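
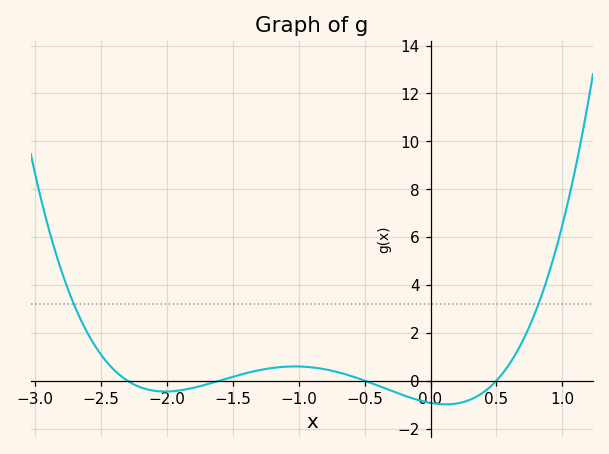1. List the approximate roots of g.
-2.3, -1.6, -0.5, 0.5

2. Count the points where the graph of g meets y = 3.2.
2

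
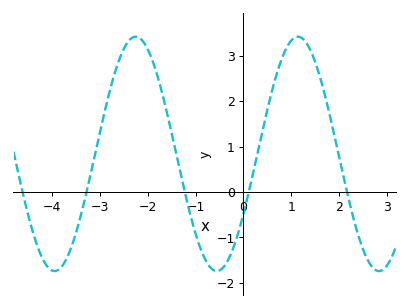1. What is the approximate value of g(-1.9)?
2.9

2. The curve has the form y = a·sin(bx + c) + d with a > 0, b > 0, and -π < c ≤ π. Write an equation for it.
y = 2.58sin(1.9x - 0.54) + 0.84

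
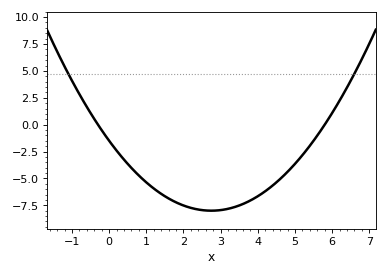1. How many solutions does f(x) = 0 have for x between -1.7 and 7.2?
2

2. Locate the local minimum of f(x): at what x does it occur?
2.75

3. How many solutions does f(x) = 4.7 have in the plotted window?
2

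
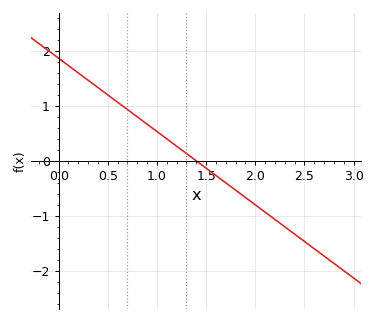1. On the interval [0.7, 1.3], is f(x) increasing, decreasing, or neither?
decreasing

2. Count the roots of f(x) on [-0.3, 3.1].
1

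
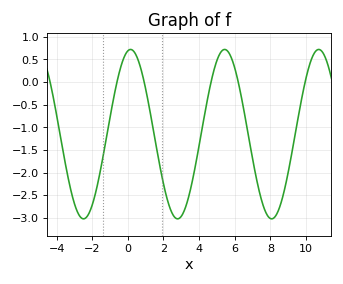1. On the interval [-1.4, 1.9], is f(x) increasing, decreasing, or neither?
neither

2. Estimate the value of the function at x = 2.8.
-3.02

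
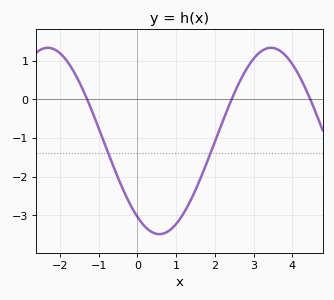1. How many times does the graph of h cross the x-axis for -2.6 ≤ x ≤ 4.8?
3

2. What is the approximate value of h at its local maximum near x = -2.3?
1.33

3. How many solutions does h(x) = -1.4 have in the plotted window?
2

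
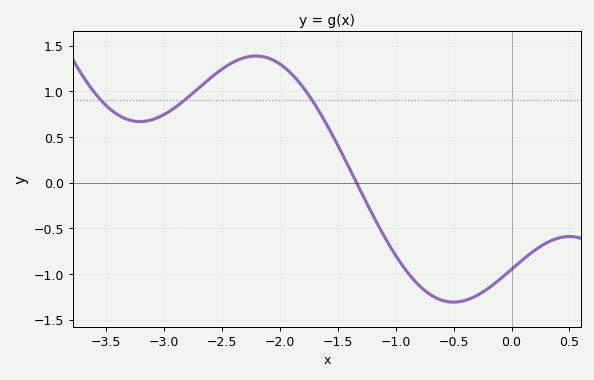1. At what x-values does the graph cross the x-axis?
-1.3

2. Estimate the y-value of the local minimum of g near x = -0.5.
-1.3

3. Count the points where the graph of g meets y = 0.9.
3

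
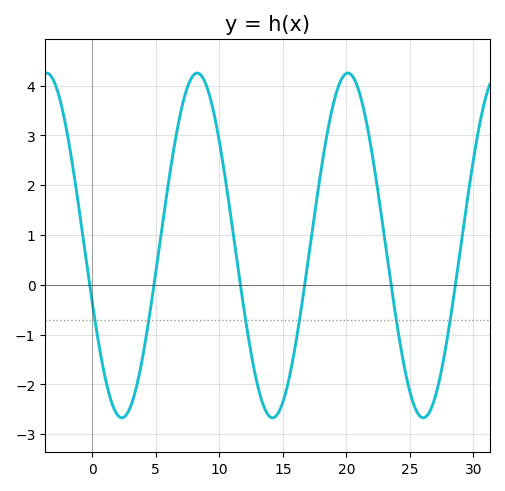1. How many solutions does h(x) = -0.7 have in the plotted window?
6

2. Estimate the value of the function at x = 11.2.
0.8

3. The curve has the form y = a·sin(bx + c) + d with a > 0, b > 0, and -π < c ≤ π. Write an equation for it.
y = 3.46sin(0.53x - 2.8) + 0.79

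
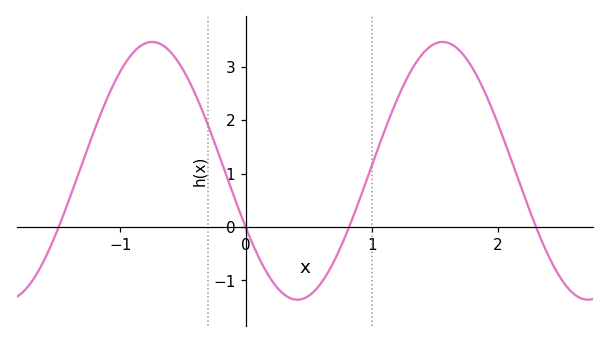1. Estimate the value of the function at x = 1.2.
2.4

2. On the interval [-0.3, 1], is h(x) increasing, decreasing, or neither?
neither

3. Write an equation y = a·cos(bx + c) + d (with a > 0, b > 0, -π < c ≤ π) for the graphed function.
y = 2.41cos(2.7x + 2) + 1.05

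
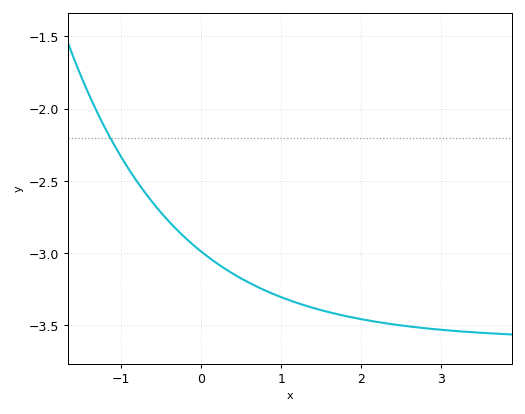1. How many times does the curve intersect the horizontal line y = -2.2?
1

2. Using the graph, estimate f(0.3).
-3.1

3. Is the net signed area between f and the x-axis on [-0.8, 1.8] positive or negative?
negative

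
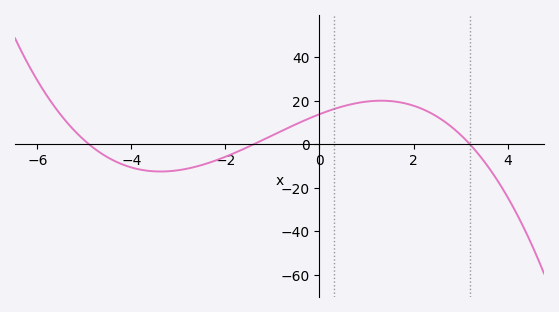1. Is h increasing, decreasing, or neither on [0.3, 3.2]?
neither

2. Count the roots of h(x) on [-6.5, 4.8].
3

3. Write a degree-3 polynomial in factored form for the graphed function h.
y = -0.63(x + 4.9)(x + 1.4)(x - 3.2)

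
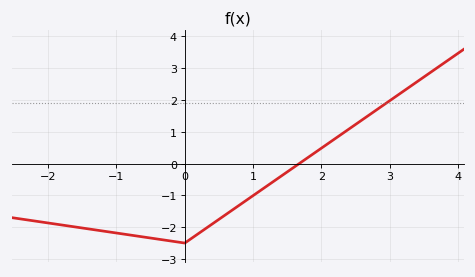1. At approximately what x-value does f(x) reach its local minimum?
0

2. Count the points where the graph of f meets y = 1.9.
1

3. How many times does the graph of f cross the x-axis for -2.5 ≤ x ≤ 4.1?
1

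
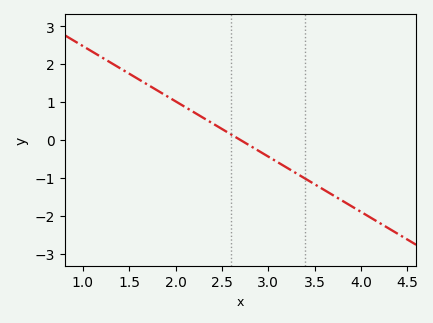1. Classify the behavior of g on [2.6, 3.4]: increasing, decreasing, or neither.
decreasing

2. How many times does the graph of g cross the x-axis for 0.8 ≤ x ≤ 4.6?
1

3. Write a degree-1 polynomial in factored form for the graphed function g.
y = -1.46(x - 2.7)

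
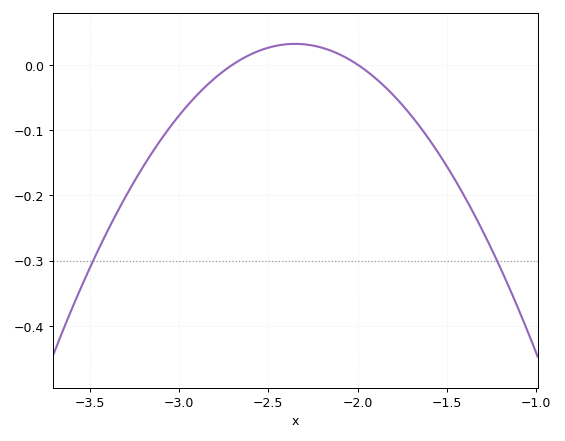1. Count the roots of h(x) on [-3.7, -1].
2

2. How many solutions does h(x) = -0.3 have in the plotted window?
2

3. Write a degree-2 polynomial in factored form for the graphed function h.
y = -0.26(x + 2.7)(x + 2)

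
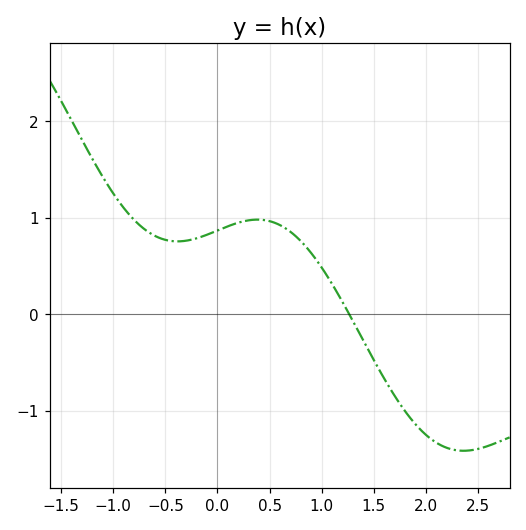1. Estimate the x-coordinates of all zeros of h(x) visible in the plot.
1.27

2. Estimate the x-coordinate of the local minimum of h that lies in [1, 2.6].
2.36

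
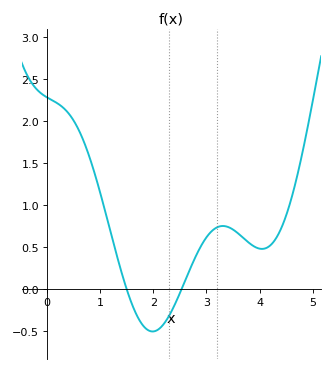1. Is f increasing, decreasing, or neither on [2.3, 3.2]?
increasing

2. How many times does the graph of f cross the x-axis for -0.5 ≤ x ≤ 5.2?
2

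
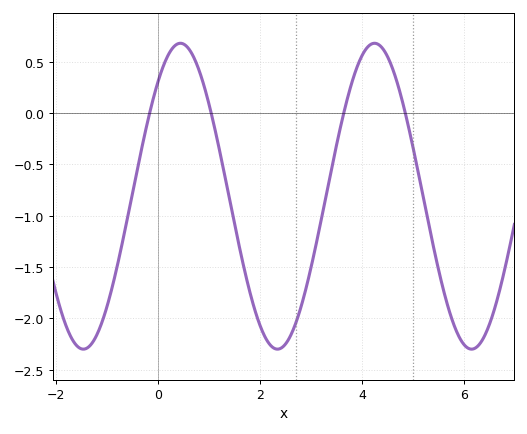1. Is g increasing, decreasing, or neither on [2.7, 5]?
neither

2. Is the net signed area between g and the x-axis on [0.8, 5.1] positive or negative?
negative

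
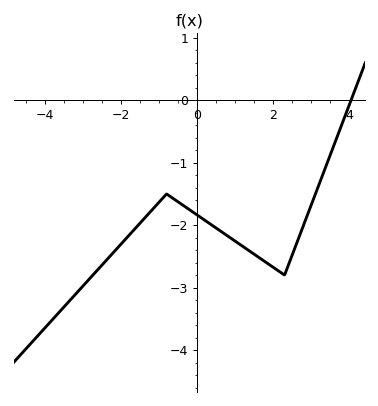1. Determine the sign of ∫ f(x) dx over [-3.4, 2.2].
negative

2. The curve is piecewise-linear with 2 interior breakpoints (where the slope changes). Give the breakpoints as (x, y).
(-0.8, -1.5); (2.3, -2.8)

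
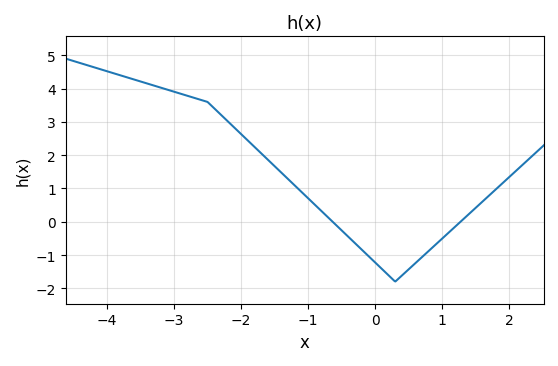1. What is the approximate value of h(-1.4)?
1.5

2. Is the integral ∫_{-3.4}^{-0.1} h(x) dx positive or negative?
positive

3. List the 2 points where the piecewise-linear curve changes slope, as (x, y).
(-2.5, 3.6); (0.3, -1.8)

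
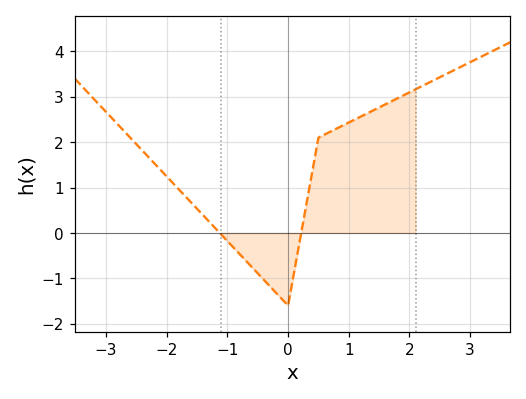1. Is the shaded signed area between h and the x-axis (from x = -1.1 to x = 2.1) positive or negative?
positive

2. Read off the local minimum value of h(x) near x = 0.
-1.6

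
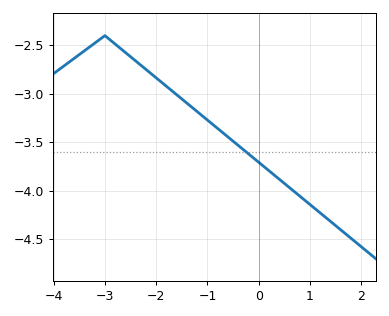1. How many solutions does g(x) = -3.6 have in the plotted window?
1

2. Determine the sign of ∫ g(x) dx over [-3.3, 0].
negative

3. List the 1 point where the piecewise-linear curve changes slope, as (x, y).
(-3, -2.4)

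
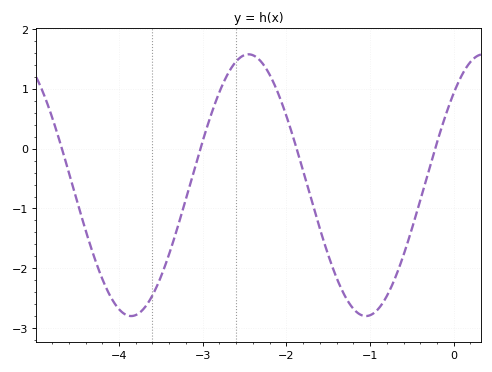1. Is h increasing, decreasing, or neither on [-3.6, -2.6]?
increasing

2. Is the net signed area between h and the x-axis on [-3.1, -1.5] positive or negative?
positive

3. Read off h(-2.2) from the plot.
1.24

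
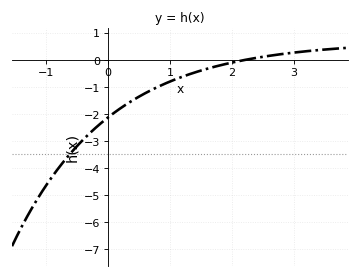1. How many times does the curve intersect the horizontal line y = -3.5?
1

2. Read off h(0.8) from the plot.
-1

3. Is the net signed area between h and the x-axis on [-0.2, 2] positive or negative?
negative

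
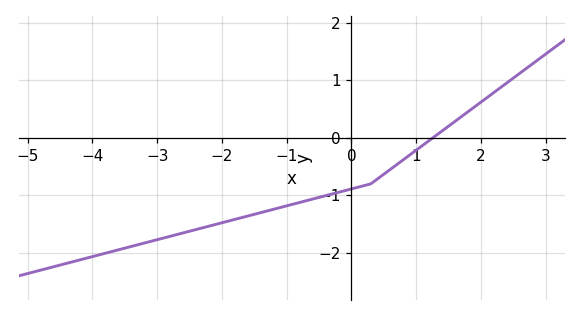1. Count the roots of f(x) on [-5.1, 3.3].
1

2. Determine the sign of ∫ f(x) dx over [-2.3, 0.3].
negative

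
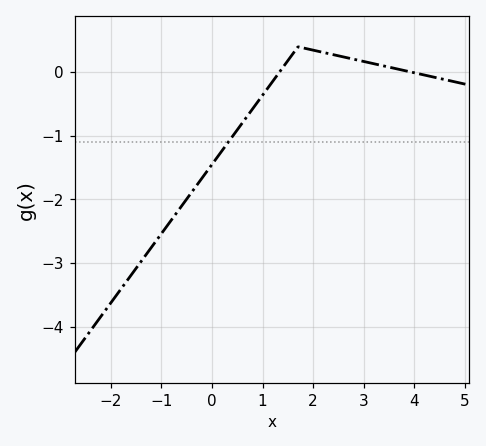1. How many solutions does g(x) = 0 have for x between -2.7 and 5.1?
2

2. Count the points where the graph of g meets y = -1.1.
1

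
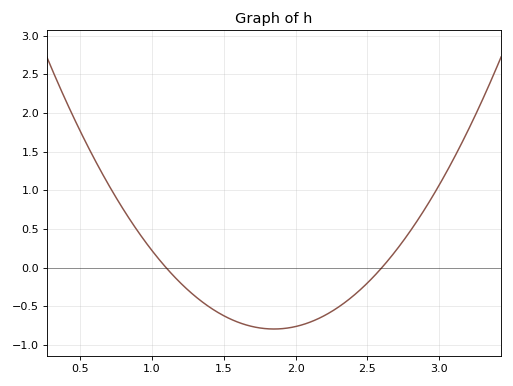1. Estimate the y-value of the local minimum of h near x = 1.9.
-0.8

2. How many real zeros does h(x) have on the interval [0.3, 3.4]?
2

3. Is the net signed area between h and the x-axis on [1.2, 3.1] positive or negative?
negative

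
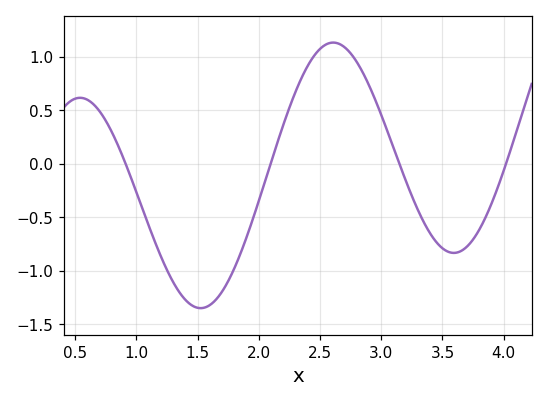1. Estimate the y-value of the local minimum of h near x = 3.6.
-0.834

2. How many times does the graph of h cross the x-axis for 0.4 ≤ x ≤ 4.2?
4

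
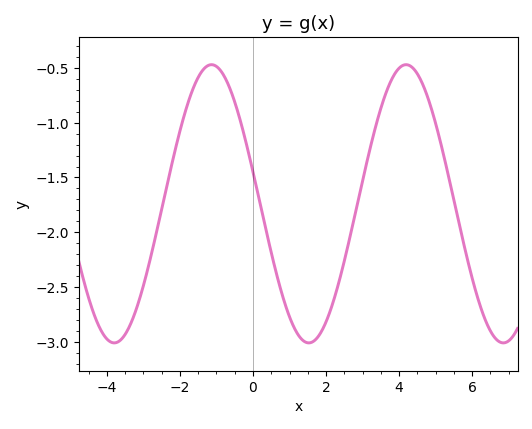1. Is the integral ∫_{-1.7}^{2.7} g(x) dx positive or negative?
negative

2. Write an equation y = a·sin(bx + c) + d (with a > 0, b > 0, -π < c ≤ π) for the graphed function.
y = 1.27sin(1.2x + 2.9) - 1.74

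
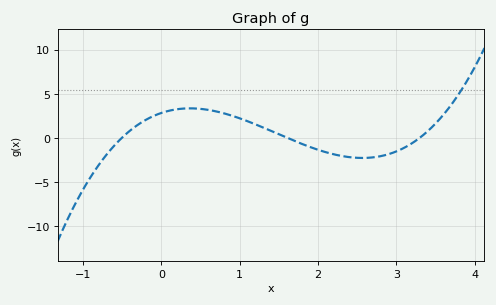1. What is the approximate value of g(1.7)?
-0.5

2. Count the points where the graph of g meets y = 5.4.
1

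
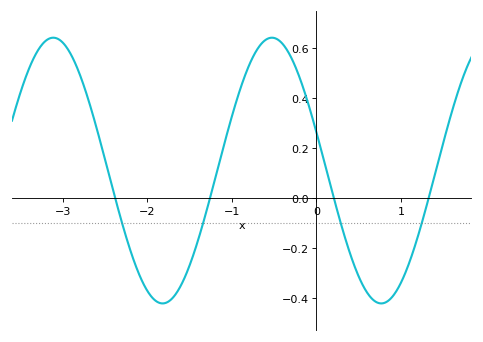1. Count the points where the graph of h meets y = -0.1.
4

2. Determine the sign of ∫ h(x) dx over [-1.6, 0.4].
positive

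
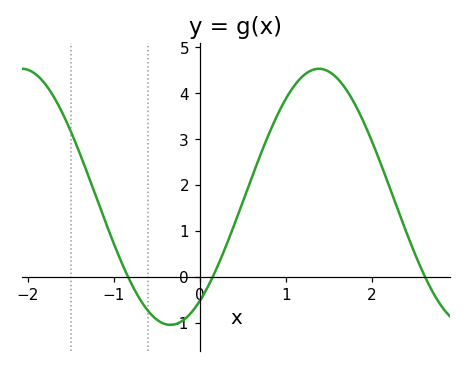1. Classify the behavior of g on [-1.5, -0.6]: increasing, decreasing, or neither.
decreasing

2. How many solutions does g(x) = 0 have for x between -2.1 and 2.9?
3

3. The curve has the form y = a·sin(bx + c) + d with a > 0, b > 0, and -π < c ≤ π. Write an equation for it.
y = 2.79sin(1.82x - 0.95) + 1.74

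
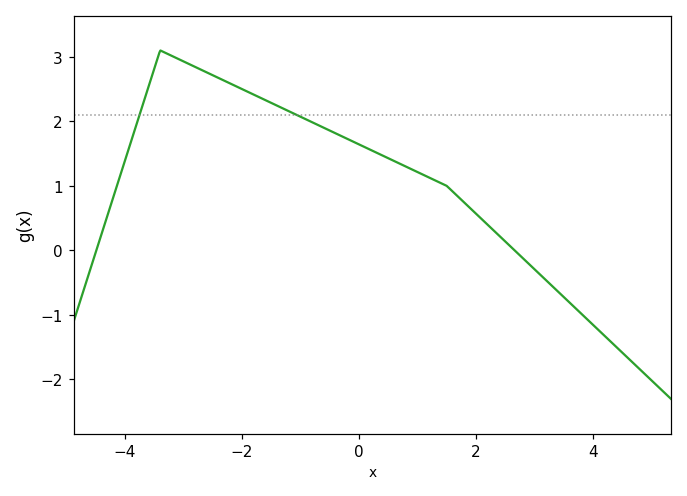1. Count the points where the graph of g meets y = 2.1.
2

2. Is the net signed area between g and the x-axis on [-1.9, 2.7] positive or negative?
positive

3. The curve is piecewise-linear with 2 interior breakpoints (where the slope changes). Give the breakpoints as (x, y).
(-3.4, 3.1); (1.5, 1)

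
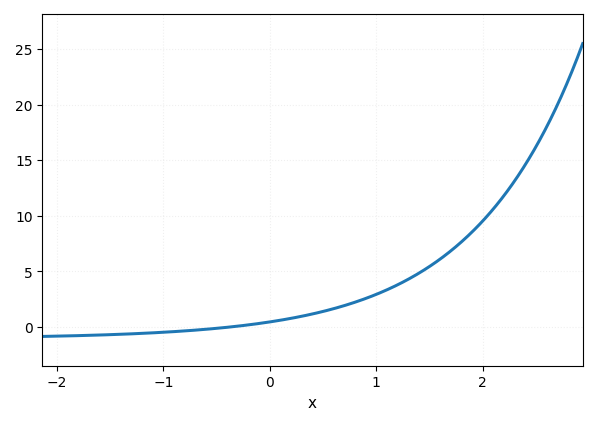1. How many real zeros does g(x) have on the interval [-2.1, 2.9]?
1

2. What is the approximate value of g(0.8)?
2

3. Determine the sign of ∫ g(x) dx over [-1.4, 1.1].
positive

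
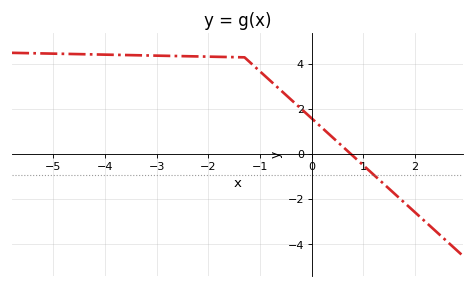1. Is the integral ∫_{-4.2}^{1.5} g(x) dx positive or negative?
positive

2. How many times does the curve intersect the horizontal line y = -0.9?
1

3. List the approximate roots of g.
0.765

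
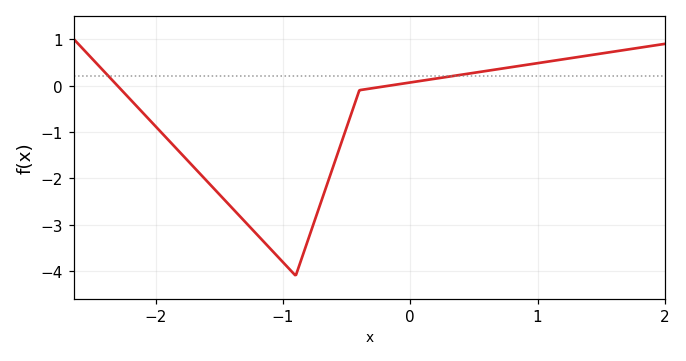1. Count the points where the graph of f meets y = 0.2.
2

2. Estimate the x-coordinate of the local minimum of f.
-0.9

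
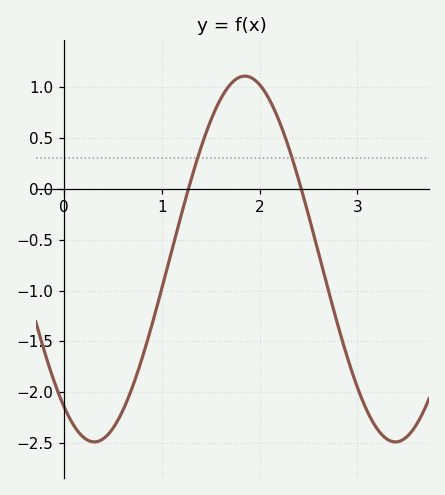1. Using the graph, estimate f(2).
1.03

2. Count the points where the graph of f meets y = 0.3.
2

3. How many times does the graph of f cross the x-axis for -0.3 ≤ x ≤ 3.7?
2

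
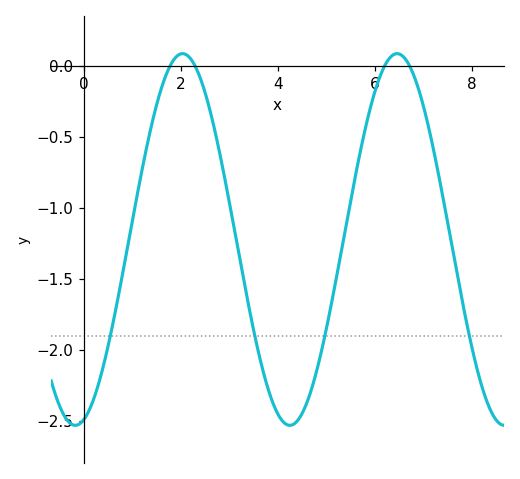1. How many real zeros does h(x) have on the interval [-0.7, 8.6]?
4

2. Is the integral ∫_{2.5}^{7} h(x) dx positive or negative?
negative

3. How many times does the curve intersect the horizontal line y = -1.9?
4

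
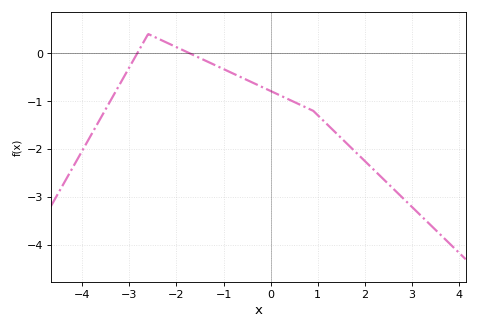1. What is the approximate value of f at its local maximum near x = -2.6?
0.399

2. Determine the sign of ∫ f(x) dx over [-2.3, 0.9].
negative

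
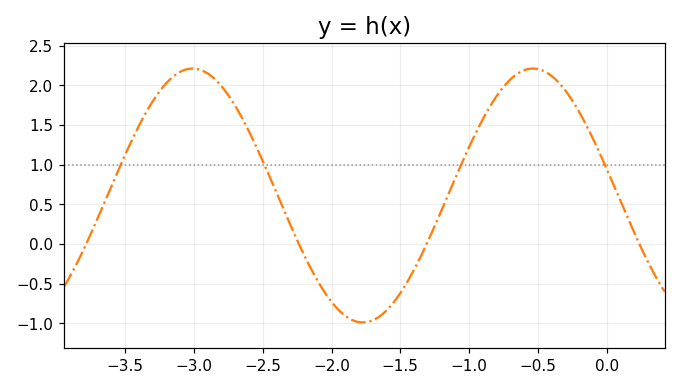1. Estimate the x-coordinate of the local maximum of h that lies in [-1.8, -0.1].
-0.5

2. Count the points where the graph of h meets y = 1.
4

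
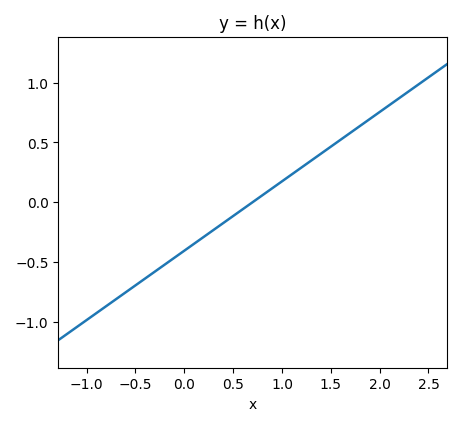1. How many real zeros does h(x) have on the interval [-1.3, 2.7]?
1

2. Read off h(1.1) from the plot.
0.25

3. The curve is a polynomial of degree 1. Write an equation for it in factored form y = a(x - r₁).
y = 0.58(x - 0.7)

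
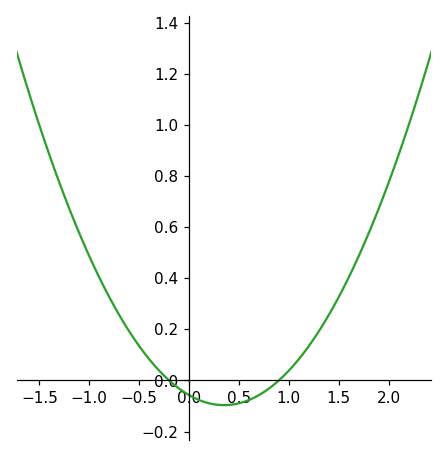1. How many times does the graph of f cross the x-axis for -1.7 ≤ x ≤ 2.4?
2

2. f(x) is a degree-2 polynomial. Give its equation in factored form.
y = 0.32(x + 0.2)(x - 0.9)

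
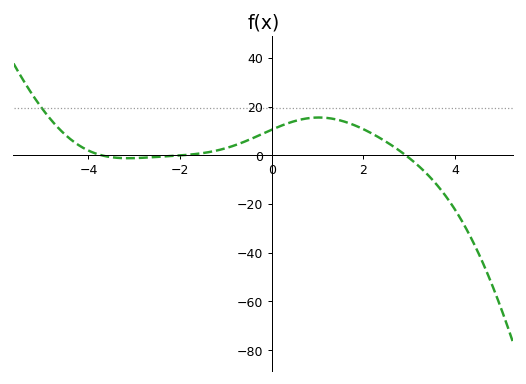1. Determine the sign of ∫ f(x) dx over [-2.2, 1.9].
positive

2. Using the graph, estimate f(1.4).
14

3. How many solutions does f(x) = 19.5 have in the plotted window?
1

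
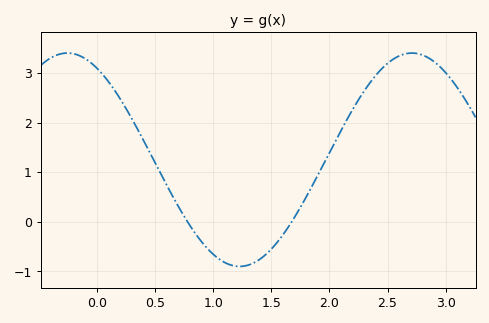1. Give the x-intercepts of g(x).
0.779, 1.68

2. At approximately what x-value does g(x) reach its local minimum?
1.23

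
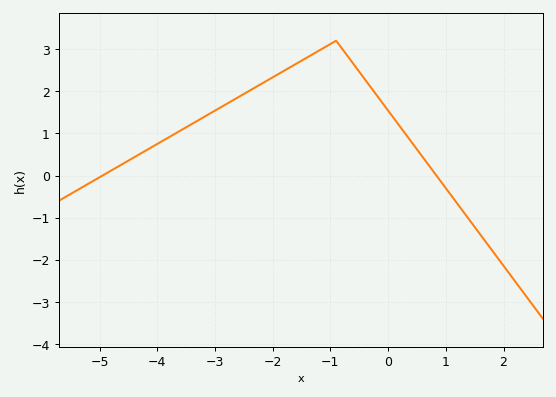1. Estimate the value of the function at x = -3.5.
1.1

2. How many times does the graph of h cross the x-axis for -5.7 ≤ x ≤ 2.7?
2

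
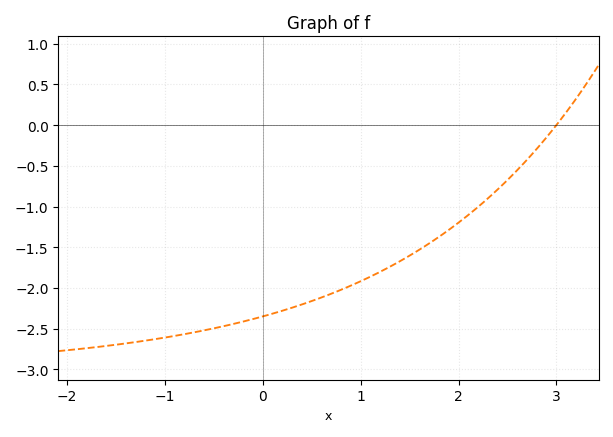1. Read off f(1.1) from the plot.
-1.86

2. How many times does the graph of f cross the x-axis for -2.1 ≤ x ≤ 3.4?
1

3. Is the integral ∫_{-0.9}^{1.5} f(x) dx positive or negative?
negative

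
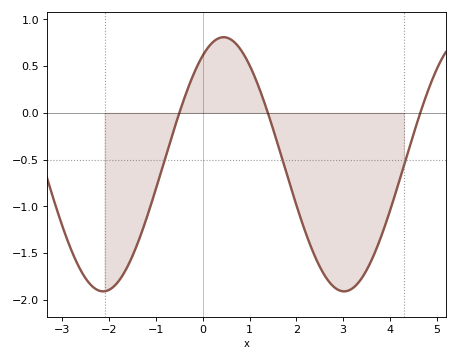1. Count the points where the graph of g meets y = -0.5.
3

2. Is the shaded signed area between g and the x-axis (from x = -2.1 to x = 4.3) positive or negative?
negative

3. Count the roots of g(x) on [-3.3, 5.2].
3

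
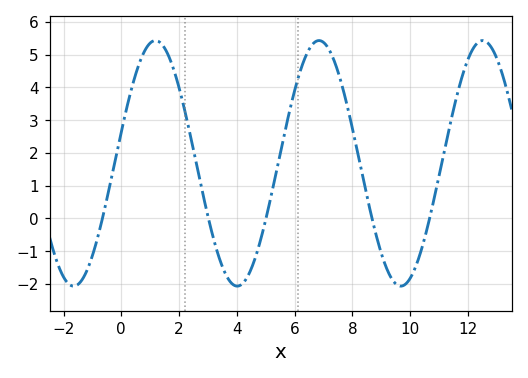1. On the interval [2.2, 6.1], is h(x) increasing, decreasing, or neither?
neither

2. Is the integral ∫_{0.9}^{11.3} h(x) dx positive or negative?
positive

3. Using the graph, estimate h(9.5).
-2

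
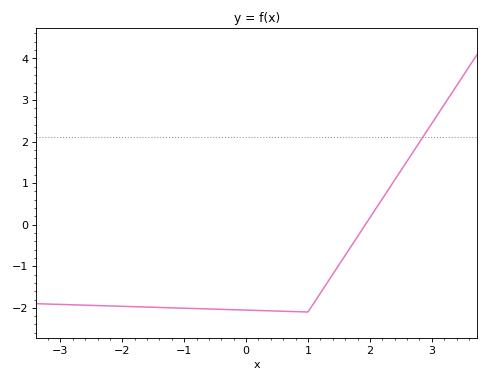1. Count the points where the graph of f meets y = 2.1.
1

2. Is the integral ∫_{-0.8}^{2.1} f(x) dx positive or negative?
negative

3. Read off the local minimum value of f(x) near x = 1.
-2.1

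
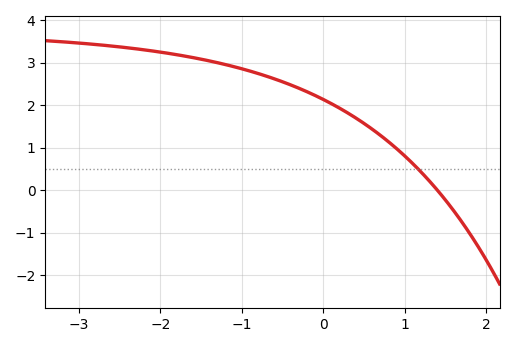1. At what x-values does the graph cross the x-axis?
1.4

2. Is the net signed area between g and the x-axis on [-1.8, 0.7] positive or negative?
positive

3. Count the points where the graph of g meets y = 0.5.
1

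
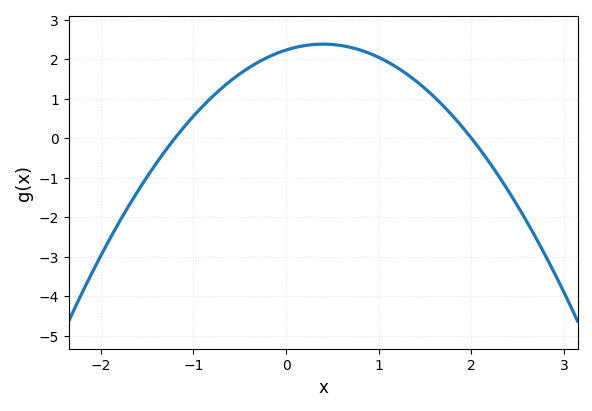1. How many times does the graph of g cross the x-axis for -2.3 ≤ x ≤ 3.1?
2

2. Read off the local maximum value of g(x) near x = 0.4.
2.38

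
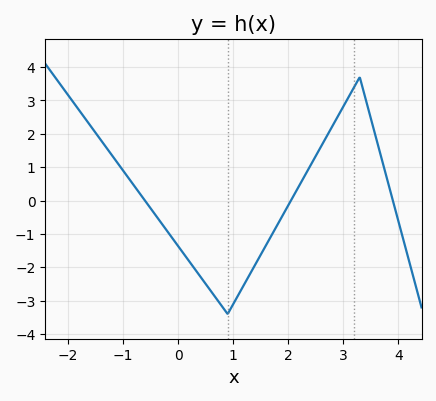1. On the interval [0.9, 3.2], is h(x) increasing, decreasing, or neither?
increasing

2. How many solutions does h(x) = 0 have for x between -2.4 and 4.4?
3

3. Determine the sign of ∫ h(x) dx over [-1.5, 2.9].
negative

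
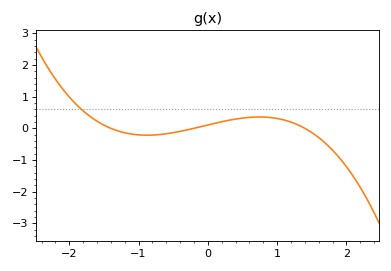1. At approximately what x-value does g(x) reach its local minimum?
-0.9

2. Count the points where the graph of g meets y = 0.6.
1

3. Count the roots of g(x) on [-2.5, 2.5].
3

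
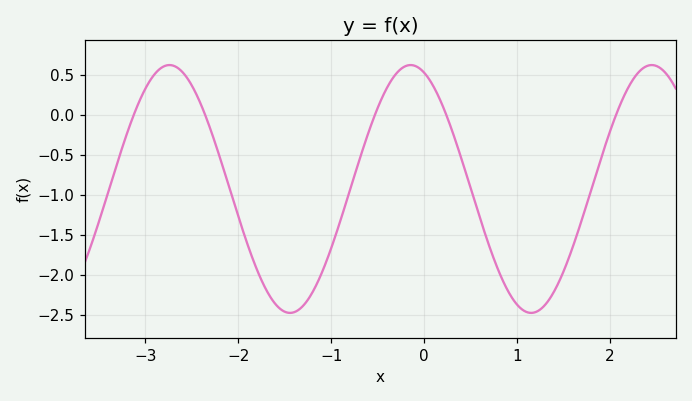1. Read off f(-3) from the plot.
0.325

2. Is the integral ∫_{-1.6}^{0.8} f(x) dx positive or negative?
negative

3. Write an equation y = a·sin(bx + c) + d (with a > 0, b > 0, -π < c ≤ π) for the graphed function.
y = 1.55sin(2.42x + 1.92) - 0.93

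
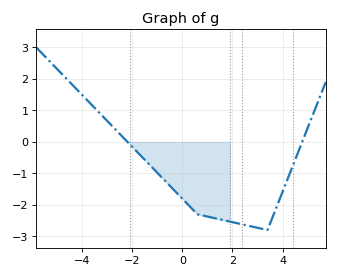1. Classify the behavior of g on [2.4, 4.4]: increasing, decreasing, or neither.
neither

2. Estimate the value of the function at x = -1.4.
-0.7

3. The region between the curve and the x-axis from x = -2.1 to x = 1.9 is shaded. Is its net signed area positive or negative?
negative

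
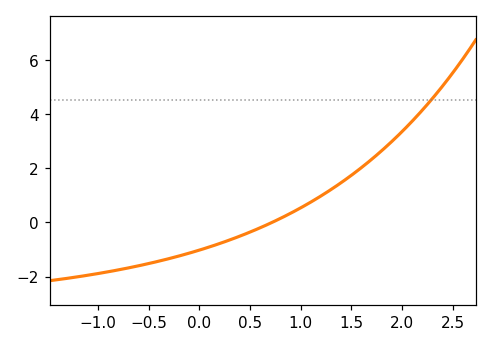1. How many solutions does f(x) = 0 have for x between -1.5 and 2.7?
1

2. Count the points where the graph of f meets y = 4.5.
1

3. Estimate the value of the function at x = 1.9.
3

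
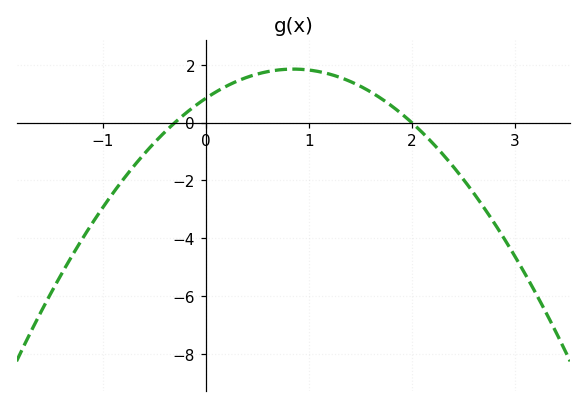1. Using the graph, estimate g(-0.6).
-1.09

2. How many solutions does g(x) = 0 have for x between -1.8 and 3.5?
2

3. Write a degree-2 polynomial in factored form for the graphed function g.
y = -1.4(x + 0.3)(x - 2)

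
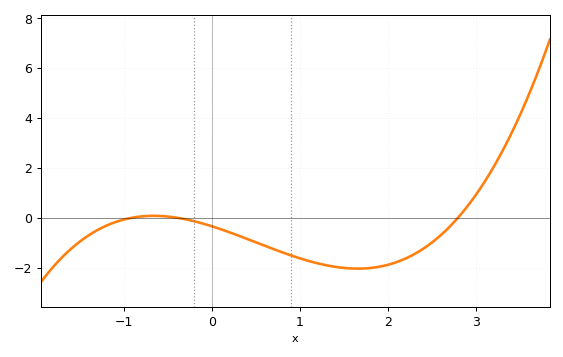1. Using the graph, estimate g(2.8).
0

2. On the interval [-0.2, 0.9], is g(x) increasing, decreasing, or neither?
decreasing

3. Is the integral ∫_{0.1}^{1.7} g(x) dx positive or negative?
negative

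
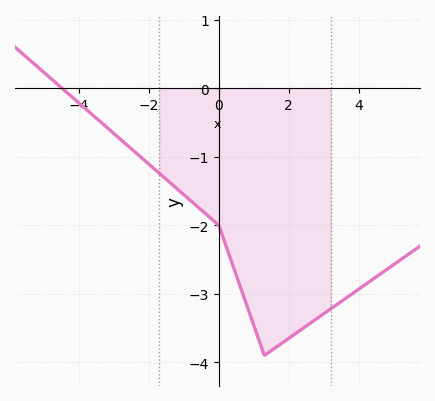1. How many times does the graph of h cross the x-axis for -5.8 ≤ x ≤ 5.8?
1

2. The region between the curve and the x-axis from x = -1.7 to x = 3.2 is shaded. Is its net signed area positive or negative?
negative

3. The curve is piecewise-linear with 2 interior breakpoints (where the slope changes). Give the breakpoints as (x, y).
(0, -2); (1.3, -3.9)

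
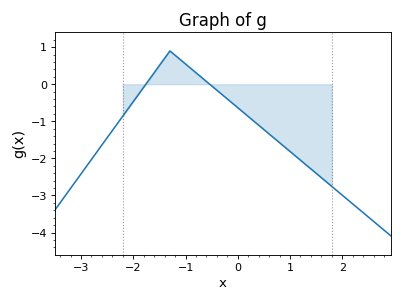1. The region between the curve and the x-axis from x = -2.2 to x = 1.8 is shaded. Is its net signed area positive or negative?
negative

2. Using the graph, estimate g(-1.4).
0.705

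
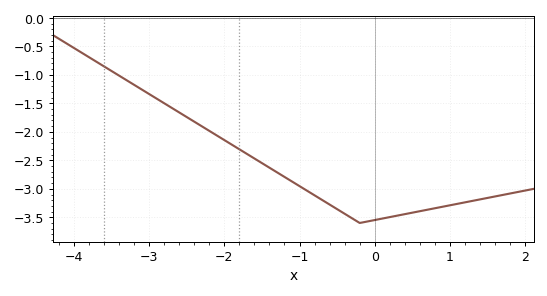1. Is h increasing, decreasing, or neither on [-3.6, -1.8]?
decreasing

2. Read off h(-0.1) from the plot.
-3.55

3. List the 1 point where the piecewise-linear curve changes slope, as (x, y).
(-0.2, -3.6)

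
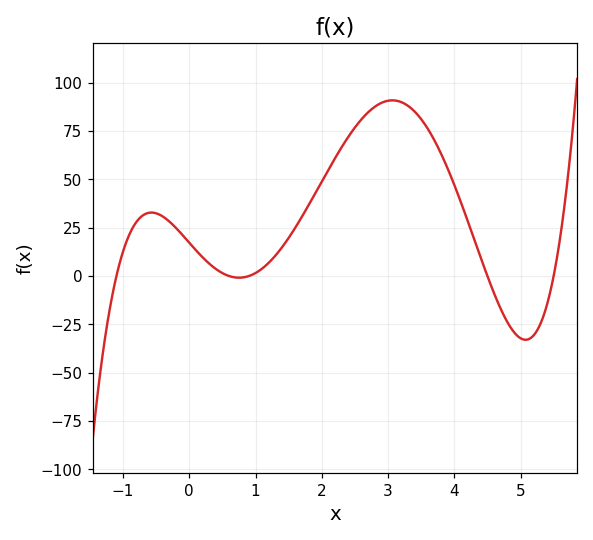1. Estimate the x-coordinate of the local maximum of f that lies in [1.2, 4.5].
3.1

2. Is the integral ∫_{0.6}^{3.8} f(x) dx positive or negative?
positive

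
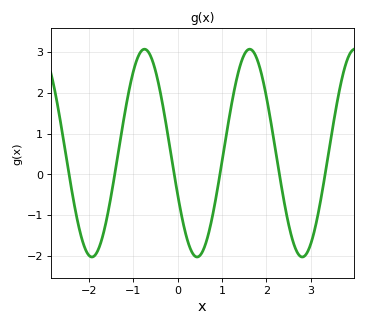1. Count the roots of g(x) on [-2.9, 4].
6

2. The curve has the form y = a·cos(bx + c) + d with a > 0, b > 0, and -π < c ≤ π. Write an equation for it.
y = 2.55cos(2.65x + 1.98) + 0.52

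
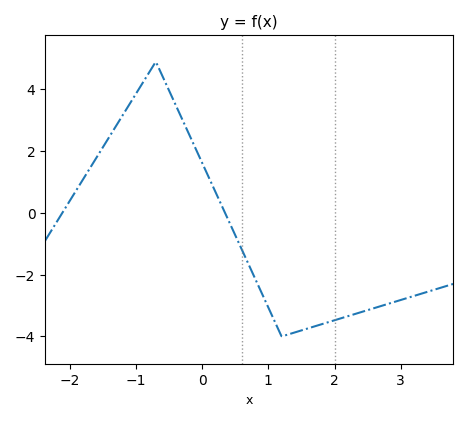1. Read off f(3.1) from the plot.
-2.8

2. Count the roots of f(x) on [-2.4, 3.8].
2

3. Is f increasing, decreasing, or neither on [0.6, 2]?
neither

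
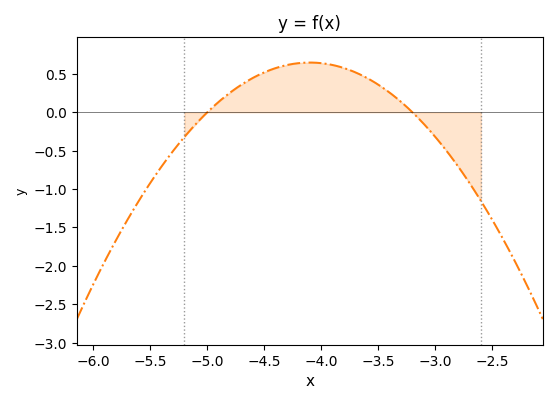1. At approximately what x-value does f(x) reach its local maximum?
-4.1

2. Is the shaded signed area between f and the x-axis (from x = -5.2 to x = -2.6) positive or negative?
positive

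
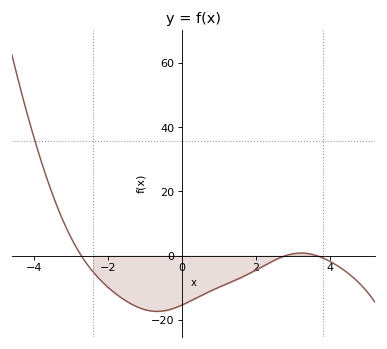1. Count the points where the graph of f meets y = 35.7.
1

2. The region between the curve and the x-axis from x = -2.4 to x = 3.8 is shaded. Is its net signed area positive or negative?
negative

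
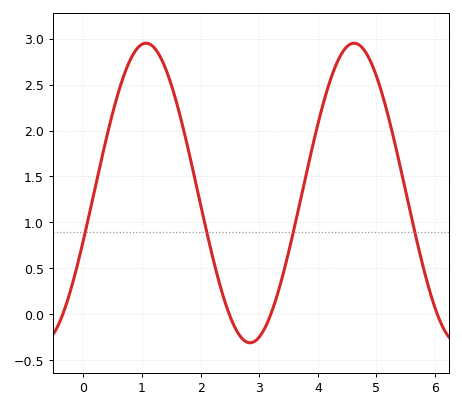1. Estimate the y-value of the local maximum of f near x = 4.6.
2.95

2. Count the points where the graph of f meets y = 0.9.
4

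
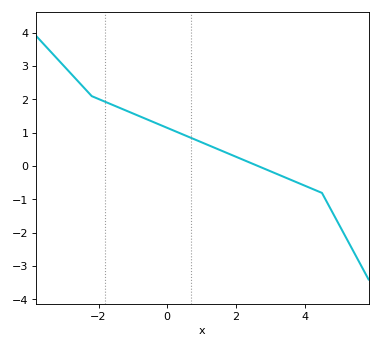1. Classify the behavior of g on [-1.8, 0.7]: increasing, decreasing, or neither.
decreasing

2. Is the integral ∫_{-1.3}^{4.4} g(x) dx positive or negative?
positive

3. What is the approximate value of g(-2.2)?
2.1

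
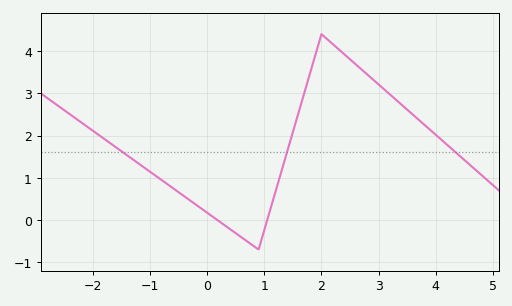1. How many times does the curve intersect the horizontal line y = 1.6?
3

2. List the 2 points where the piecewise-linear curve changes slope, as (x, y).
(0.9, -0.7); (2, 4.4)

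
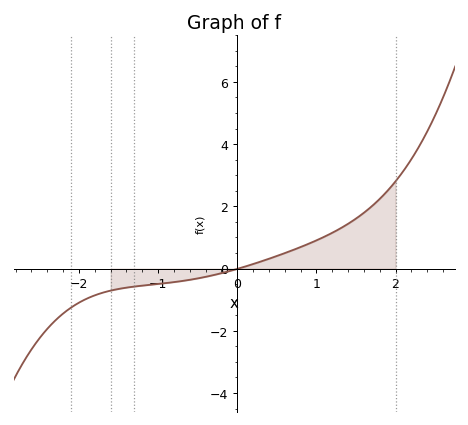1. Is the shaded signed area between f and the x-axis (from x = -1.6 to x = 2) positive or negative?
positive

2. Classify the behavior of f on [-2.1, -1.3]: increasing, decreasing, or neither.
increasing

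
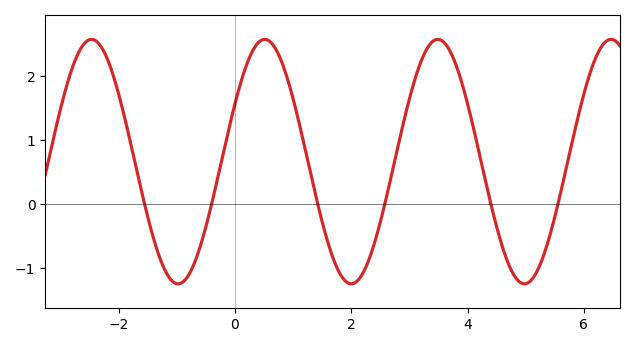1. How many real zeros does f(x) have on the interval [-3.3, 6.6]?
6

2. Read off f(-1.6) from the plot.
0.2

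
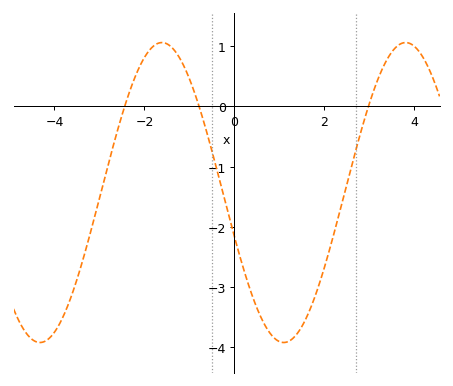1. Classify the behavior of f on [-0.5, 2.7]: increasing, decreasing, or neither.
neither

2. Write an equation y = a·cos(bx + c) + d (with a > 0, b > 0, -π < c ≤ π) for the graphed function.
y = 2.49cos(1.16x + 1.87) - 1.43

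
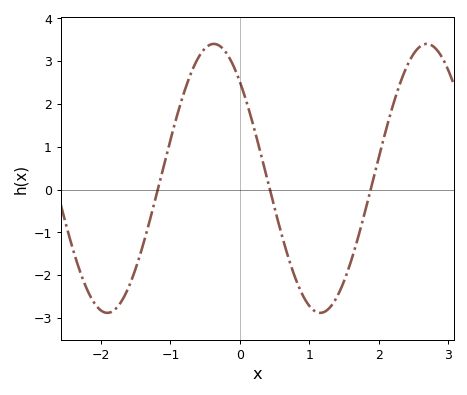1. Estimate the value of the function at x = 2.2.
1.95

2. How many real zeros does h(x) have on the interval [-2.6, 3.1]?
3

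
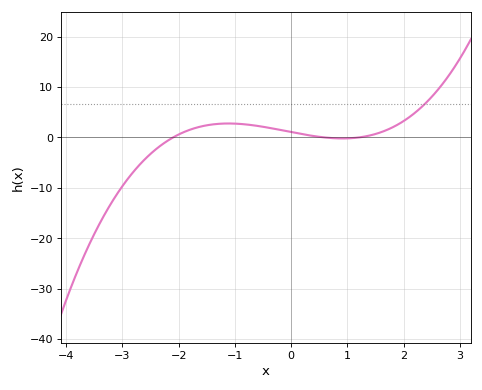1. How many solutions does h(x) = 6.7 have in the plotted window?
1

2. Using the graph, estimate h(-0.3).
1.73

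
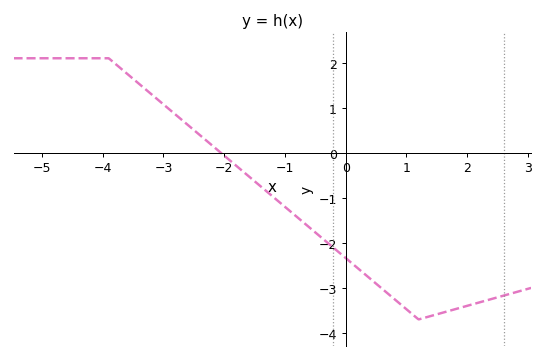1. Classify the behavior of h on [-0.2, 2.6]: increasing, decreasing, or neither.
neither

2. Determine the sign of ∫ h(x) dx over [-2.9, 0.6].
negative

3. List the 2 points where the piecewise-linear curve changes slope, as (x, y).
(-3.9, 2.1); (1.2, -3.7)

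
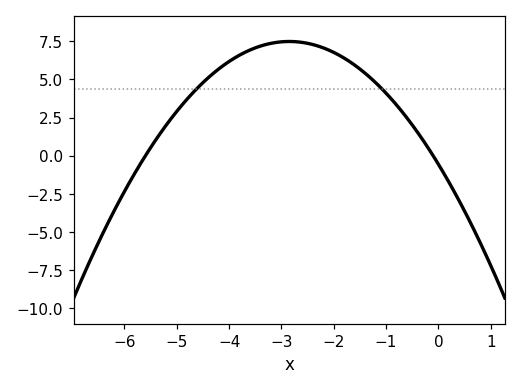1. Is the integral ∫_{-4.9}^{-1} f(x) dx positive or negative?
positive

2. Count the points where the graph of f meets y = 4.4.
2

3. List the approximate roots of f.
-5.6, 0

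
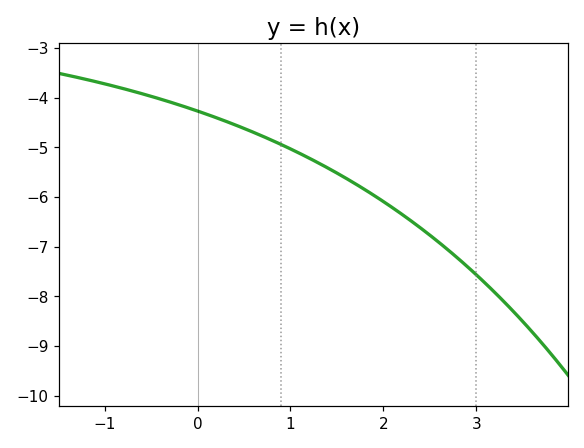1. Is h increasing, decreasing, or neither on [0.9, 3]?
decreasing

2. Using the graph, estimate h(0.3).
-4.47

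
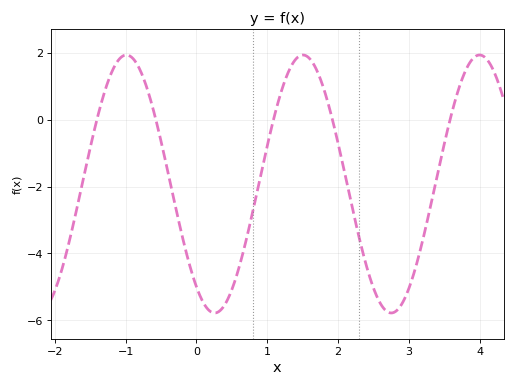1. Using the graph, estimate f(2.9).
-5.51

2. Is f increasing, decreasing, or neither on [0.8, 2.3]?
neither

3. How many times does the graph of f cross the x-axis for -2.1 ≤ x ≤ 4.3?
5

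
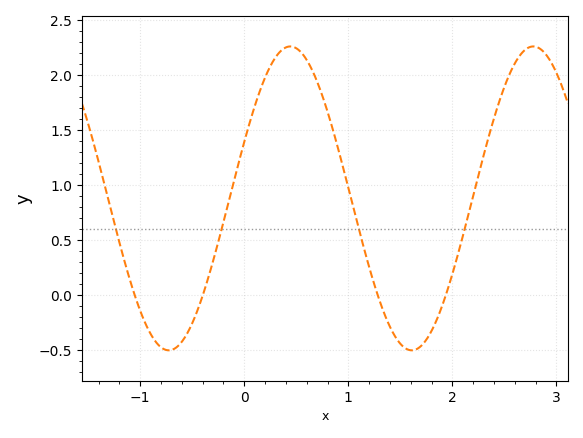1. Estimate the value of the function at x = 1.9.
-0.1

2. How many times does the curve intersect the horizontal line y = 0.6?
4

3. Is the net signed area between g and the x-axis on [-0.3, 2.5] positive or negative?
positive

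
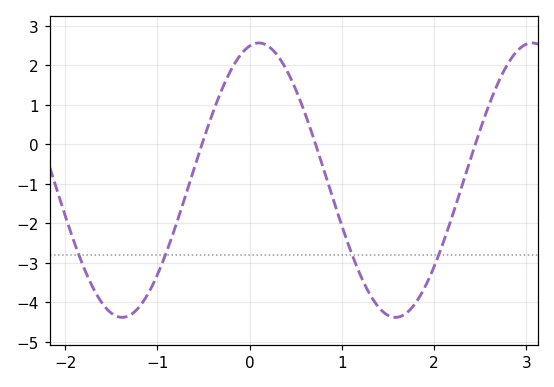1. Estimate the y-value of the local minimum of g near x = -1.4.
-4.4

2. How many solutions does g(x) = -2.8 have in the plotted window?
4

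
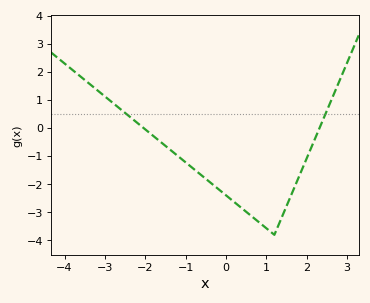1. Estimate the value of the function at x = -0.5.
-1.8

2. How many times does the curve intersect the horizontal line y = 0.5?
2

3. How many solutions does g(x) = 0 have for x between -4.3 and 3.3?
2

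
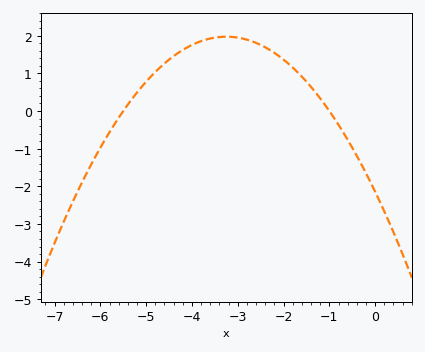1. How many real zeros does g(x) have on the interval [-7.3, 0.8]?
2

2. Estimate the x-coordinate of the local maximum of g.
-3.2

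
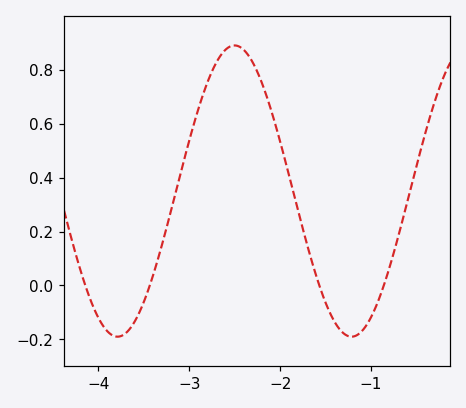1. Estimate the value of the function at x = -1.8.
0.274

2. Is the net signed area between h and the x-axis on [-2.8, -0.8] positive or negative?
positive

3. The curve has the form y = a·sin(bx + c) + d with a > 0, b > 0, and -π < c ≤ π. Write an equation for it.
y = 0.54sin(2.44x + 1.39) + 0.35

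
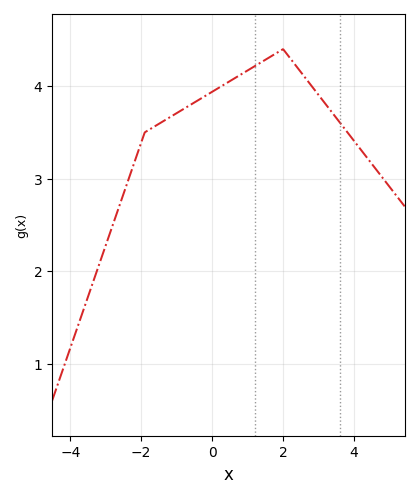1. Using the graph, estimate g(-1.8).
3.5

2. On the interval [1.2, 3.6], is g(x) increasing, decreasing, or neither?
neither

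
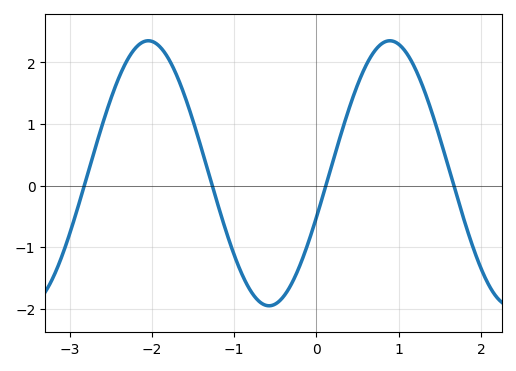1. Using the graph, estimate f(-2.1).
2.3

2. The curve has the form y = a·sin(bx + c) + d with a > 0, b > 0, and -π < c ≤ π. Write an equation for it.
y = 2.15sin(2.1x - 0.34) + 0.2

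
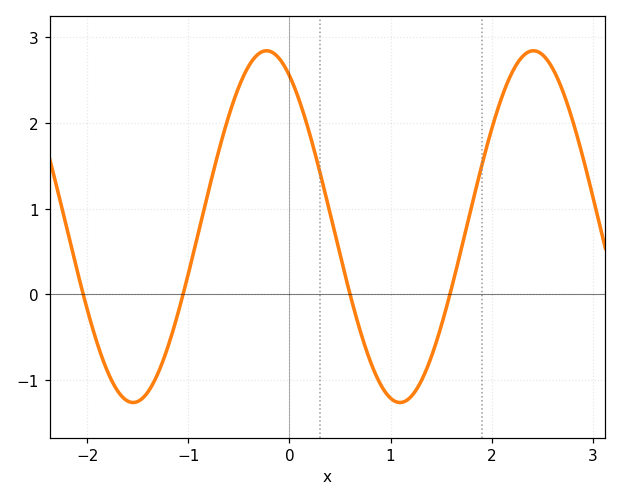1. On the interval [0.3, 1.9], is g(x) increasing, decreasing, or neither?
neither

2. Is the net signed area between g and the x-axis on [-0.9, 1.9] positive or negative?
positive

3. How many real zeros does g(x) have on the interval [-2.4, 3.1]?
4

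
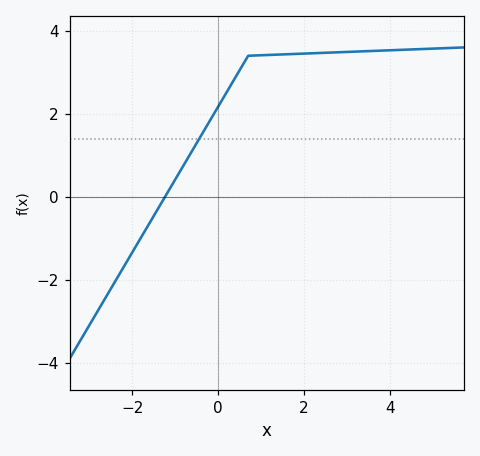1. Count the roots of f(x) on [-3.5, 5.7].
1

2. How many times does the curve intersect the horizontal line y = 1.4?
1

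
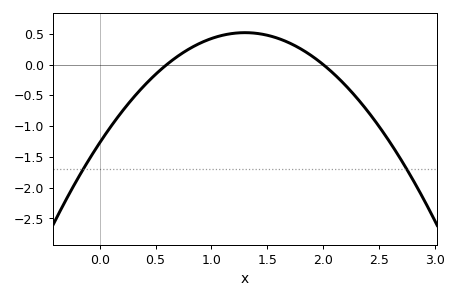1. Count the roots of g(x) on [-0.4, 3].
2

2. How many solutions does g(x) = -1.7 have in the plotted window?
2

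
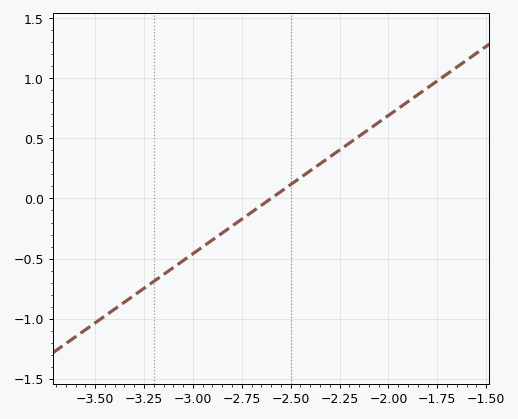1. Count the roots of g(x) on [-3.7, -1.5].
1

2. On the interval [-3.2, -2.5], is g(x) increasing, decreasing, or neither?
increasing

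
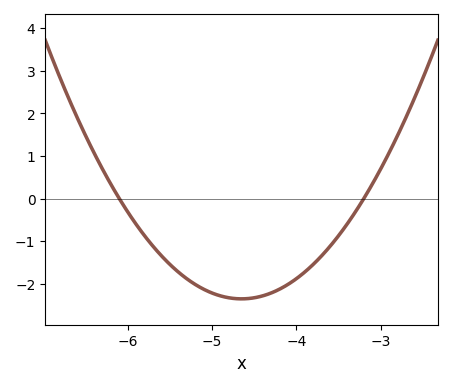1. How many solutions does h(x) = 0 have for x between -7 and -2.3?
2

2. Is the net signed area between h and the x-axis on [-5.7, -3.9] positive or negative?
negative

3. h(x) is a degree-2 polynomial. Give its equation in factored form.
y = 1.12(x + 6.1)(x + 3.2)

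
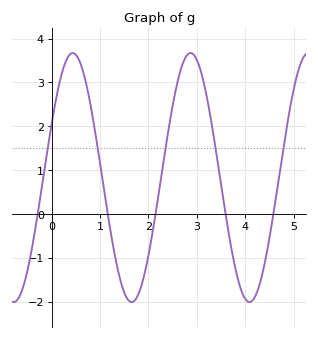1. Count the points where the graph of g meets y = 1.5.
5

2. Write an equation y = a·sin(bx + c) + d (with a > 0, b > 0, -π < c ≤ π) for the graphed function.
y = 2.84sin(2.6x + 0.45) + 0.83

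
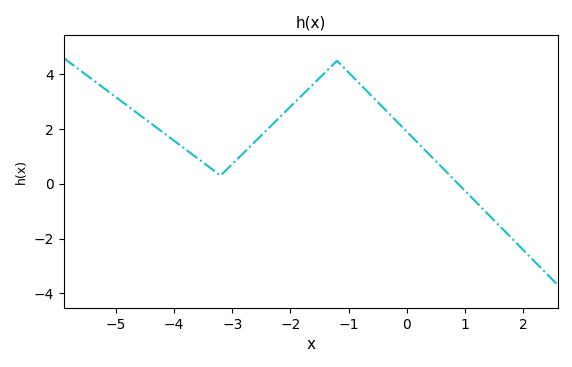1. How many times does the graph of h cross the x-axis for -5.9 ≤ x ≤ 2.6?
1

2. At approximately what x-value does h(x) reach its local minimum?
-3.2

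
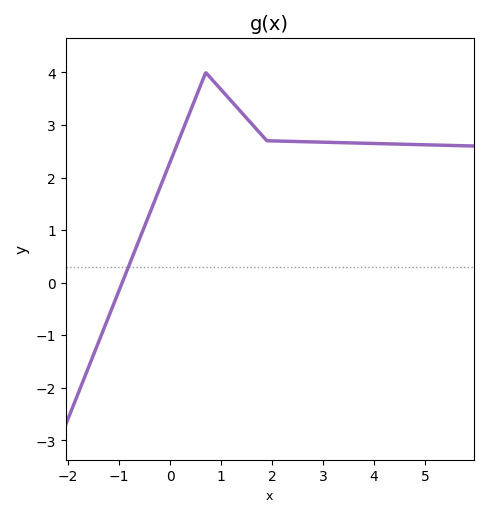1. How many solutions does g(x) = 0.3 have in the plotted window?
1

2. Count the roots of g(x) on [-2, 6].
1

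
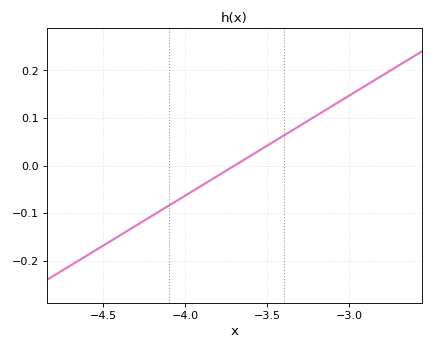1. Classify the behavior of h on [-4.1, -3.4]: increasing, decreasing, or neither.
increasing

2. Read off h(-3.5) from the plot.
0.042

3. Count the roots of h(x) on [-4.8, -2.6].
1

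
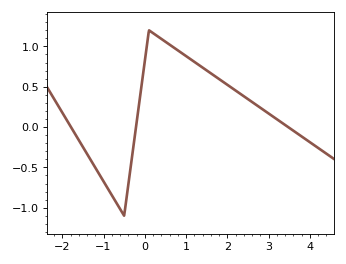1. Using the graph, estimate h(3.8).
-0.1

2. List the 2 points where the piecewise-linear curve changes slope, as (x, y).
(-0.5, -1.1); (0.1, 1.2)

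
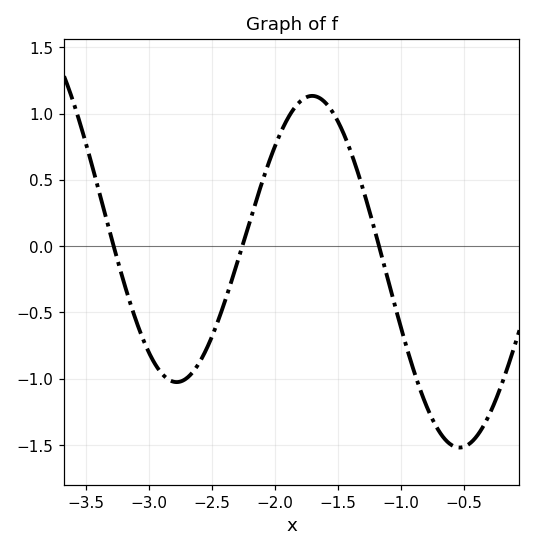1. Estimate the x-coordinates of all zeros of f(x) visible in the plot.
-3.3, -2.25, -1.2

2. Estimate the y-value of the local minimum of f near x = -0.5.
-1.5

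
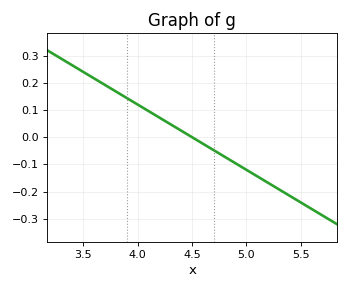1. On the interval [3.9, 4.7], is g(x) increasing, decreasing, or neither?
decreasing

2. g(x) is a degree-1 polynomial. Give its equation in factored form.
y = -0.24(x - 4.5)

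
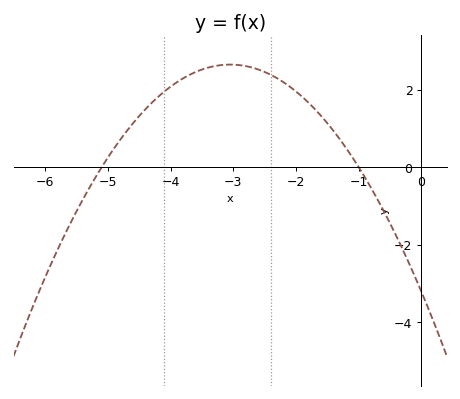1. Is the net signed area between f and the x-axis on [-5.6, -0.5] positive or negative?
positive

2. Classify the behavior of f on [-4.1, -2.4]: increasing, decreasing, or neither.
neither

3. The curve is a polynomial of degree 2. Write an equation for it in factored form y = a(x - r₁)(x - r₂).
y = -0.63(x + 5.1)(x + 1)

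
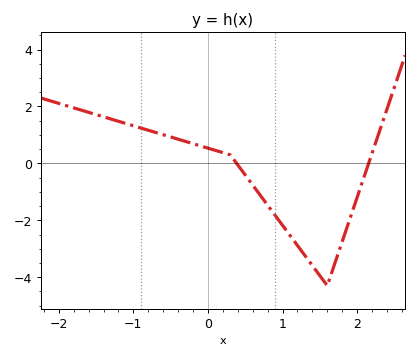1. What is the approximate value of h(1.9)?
-1.97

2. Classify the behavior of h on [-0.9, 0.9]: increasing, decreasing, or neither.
decreasing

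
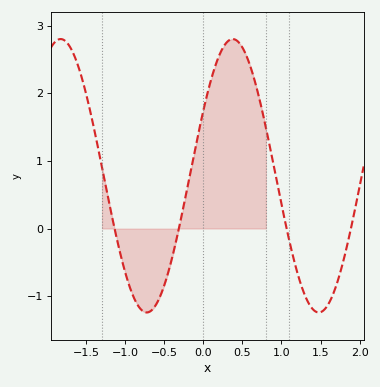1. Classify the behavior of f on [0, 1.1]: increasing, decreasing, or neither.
neither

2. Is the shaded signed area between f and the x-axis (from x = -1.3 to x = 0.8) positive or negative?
positive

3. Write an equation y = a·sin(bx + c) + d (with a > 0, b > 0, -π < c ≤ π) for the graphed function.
y = 2.02sin(2.9x + 0.5) + 0.78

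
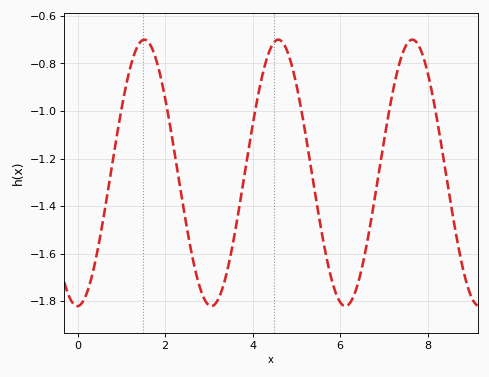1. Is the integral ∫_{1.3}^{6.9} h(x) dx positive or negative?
negative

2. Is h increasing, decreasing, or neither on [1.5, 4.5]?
neither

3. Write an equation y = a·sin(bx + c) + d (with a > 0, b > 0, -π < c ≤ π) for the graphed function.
y = 0.56sin(2x - 1.6) - 1.26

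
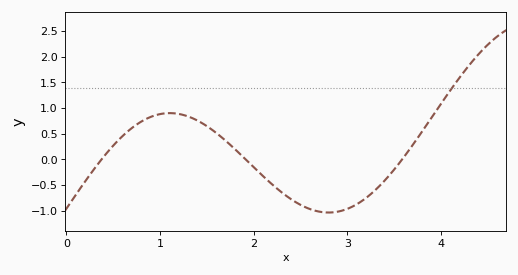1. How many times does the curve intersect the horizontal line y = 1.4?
1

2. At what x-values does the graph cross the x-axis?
0.377, 1.91, 3.58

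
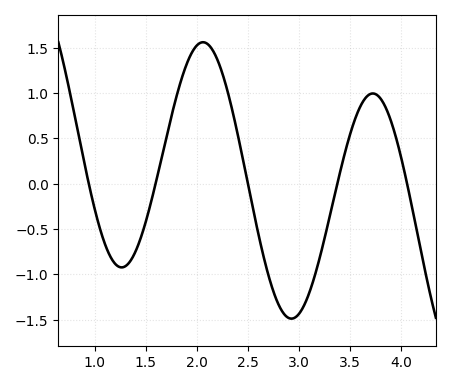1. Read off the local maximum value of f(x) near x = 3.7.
0.995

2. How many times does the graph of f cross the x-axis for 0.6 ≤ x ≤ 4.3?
5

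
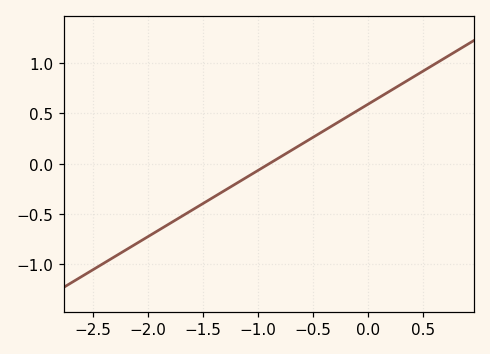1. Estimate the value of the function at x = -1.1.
-0.15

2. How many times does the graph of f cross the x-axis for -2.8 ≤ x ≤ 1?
1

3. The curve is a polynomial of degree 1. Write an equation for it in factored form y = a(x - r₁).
y = 0.66(x + 0.9)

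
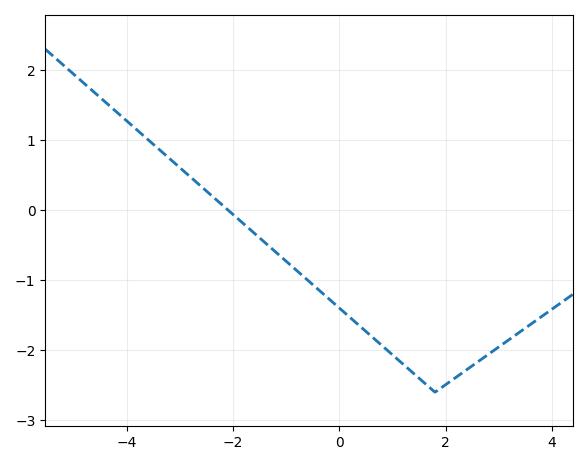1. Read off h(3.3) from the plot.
-1.8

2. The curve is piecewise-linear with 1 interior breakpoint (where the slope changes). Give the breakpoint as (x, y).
(1.8, -2.6)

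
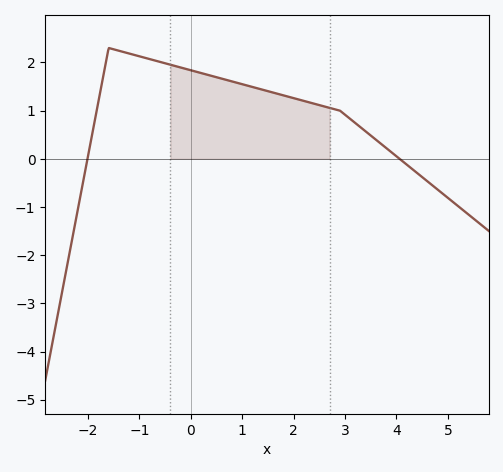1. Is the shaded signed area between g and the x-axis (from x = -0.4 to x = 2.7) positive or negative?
positive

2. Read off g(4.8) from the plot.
-0.6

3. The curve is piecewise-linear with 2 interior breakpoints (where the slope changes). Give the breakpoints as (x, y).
(-1.6, 2.3); (2.9, 1)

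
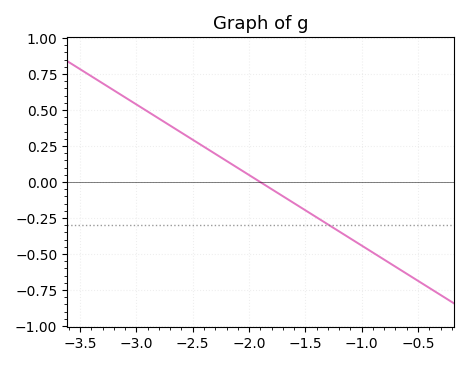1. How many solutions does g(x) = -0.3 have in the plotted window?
1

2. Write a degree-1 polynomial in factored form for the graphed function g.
y = -0.49(x + 1.9)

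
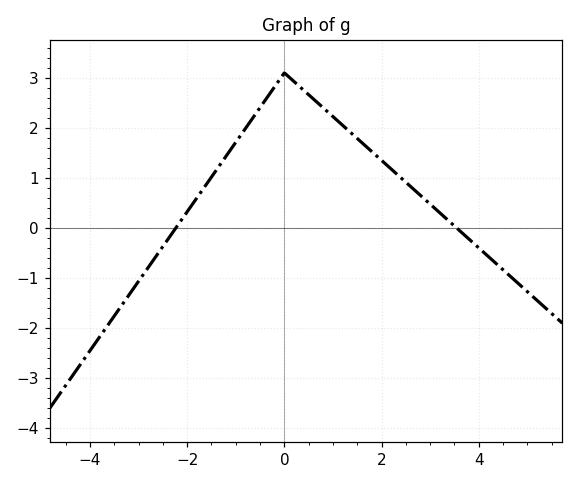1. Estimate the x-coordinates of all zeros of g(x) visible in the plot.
-2.2, 3.6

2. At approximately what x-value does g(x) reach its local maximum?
0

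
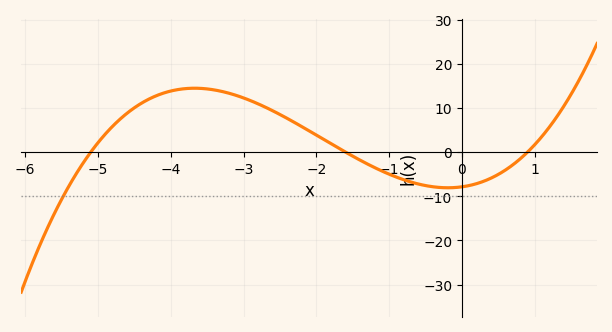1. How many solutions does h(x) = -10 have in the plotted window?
1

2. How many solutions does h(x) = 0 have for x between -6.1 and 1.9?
3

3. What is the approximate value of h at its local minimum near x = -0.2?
-8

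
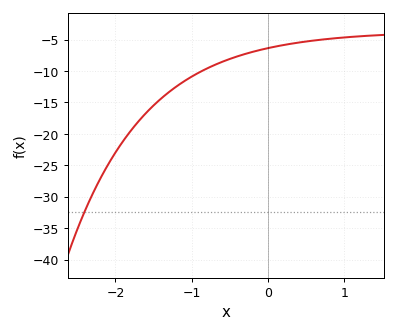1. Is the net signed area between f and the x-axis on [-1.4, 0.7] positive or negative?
negative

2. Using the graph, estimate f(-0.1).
-6.5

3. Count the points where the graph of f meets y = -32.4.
1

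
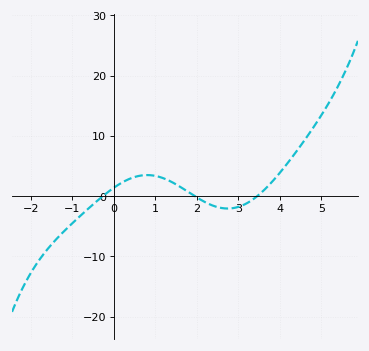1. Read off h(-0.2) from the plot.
0.371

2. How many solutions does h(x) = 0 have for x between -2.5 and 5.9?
3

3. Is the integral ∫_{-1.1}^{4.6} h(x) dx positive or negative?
positive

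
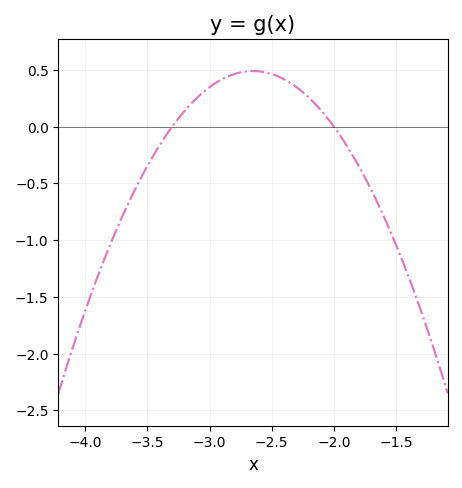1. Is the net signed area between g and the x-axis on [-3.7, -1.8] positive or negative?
positive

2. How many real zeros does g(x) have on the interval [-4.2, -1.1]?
2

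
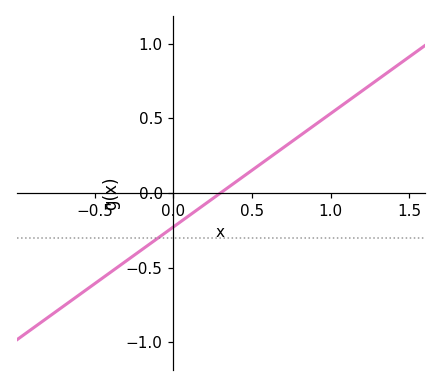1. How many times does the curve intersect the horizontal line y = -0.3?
1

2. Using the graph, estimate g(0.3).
0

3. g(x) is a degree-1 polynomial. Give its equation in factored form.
y = 0.76(x - 0.3)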